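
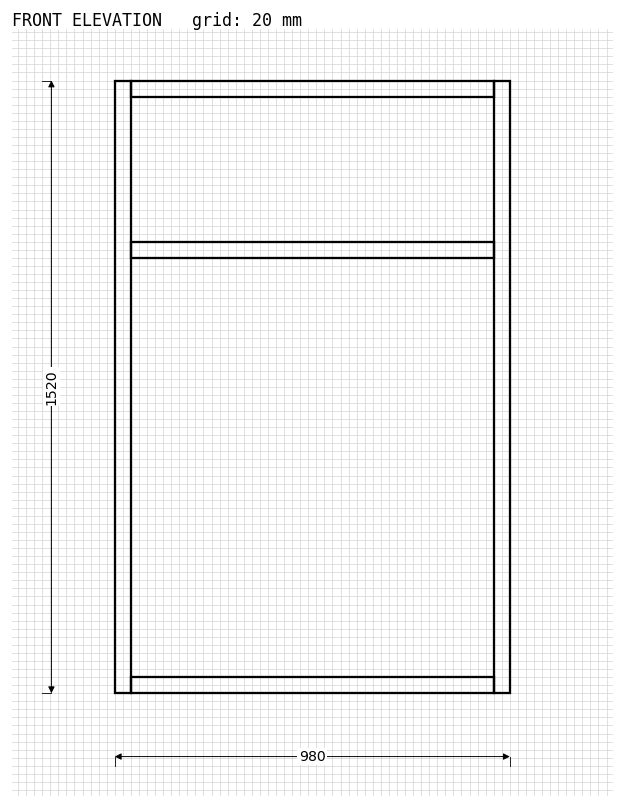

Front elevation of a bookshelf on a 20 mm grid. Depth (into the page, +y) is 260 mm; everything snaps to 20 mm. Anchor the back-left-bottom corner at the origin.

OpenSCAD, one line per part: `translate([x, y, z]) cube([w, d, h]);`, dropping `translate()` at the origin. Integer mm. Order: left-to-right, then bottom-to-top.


cube([40, 260, 1520]);
translate([40, 0, 0]) cube([900, 260, 40]);
translate([40, 0, 1080]) cube([900, 260, 40]);
translate([40, 0, 1480]) cube([900, 260, 40]);
translate([940, 0, 0]) cube([40, 260, 1520]);


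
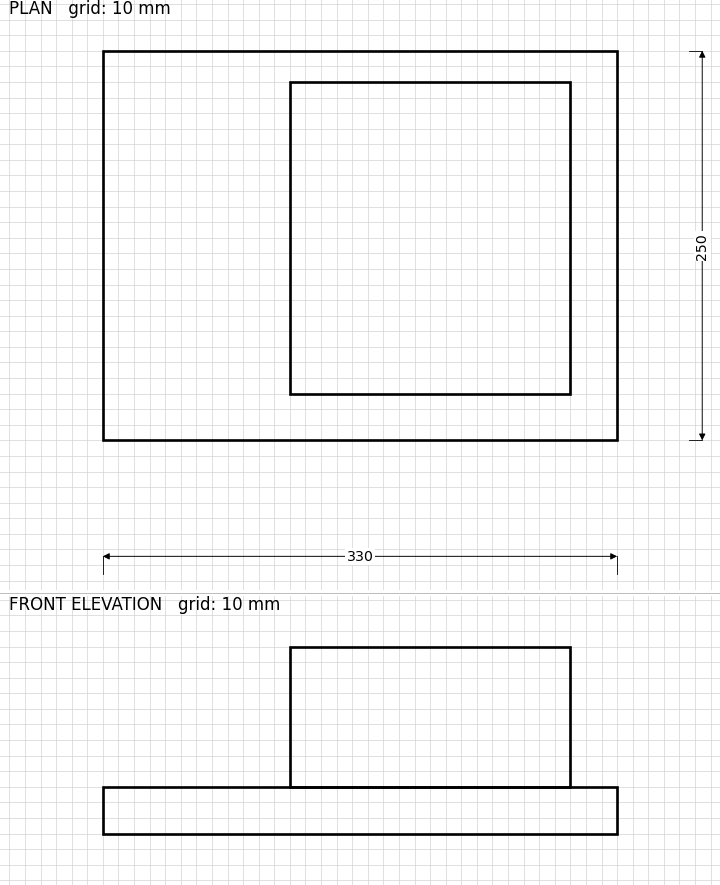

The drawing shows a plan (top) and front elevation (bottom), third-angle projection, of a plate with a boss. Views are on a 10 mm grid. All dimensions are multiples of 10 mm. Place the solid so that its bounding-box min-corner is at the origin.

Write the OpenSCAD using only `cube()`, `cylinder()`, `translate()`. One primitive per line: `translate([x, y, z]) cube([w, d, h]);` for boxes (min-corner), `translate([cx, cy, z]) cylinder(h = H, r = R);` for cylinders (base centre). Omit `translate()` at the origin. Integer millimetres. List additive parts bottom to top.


cube([330, 250, 30]);
translate([120, 30, 30]) cube([180, 200, 90]);


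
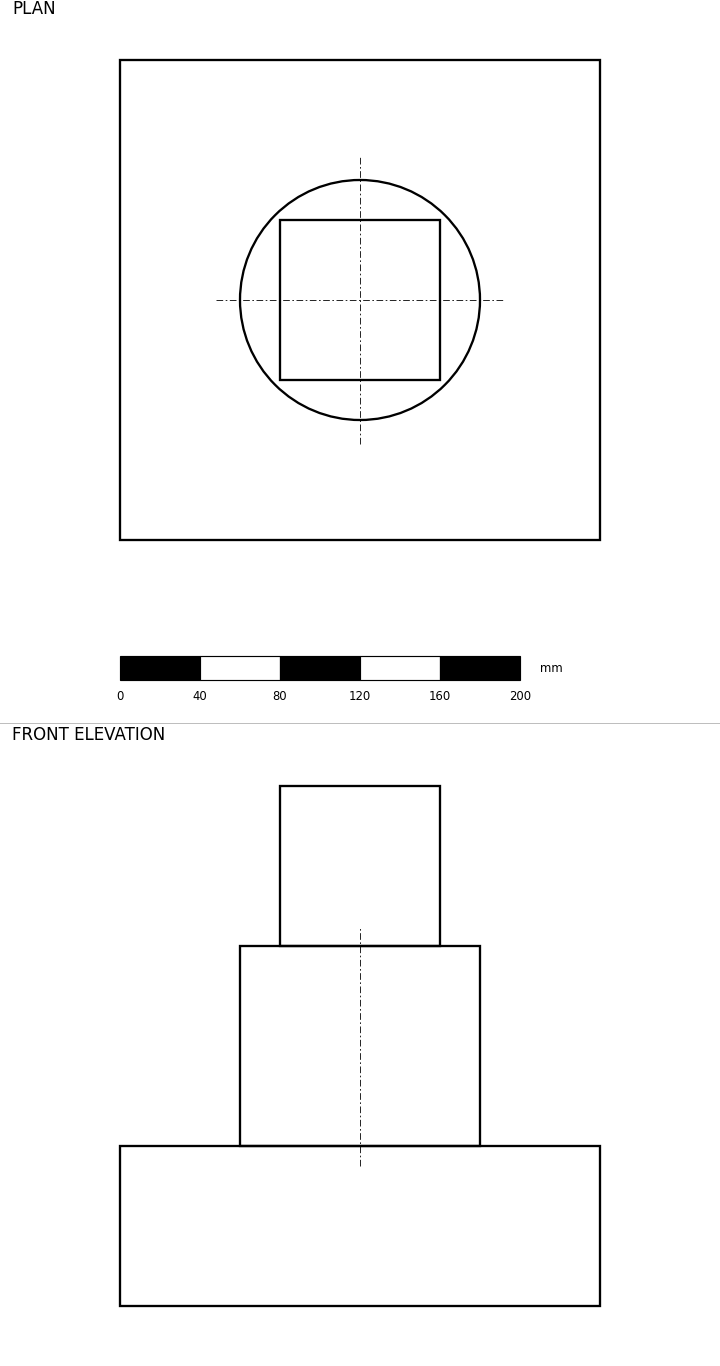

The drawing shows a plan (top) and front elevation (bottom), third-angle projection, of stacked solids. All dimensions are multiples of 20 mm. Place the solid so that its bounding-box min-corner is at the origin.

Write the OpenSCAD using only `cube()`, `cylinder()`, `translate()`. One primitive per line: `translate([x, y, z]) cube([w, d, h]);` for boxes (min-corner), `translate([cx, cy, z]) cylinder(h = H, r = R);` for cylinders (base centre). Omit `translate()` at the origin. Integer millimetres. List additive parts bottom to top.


cube([240, 240, 80]);
translate([120, 120, 80]) cylinder(h = 100, r = 60);
translate([80, 80, 180]) cube([80, 80, 80]);


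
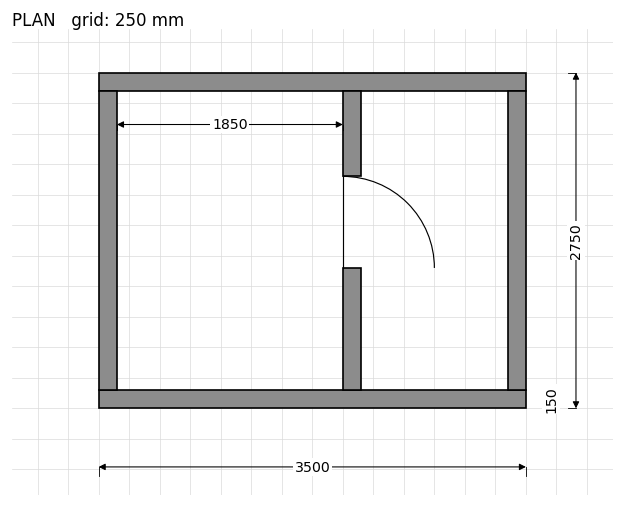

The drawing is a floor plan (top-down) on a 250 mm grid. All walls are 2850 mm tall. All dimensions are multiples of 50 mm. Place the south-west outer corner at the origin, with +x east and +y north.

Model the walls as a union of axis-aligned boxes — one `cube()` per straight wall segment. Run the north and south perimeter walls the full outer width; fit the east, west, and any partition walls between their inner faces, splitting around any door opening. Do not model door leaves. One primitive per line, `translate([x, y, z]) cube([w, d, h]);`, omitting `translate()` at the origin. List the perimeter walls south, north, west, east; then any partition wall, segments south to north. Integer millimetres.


cube([3500, 150, 2850]);
translate([0, 2600, 0]) cube([3500, 150, 2850]);
translate([0, 150, 0]) cube([150, 2450, 2850]);
translate([3350, 150, 0]) cube([150, 2450, 2850]);
translate([2000, 150, 0]) cube([150, 1000, 2850]);
translate([2000, 1900, 0]) cube([150, 700, 2850]);


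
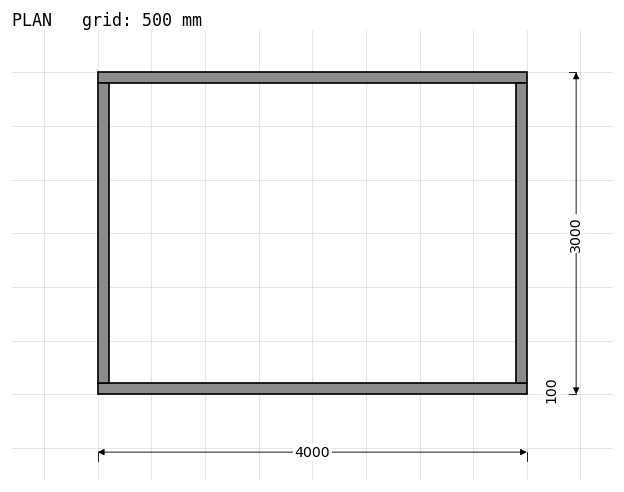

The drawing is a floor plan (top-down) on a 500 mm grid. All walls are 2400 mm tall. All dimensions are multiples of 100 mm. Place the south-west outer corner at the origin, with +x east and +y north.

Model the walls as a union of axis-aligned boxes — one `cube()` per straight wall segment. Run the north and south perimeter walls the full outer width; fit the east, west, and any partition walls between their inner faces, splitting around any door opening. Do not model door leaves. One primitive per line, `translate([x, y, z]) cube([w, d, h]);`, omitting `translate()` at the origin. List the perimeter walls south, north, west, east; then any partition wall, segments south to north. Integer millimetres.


cube([4000, 100, 2400]);
translate([0, 2900, 0]) cube([4000, 100, 2400]);
translate([0, 100, 0]) cube([100, 2800, 2400]);
translate([3900, 100, 0]) cube([100, 2800, 2400]);


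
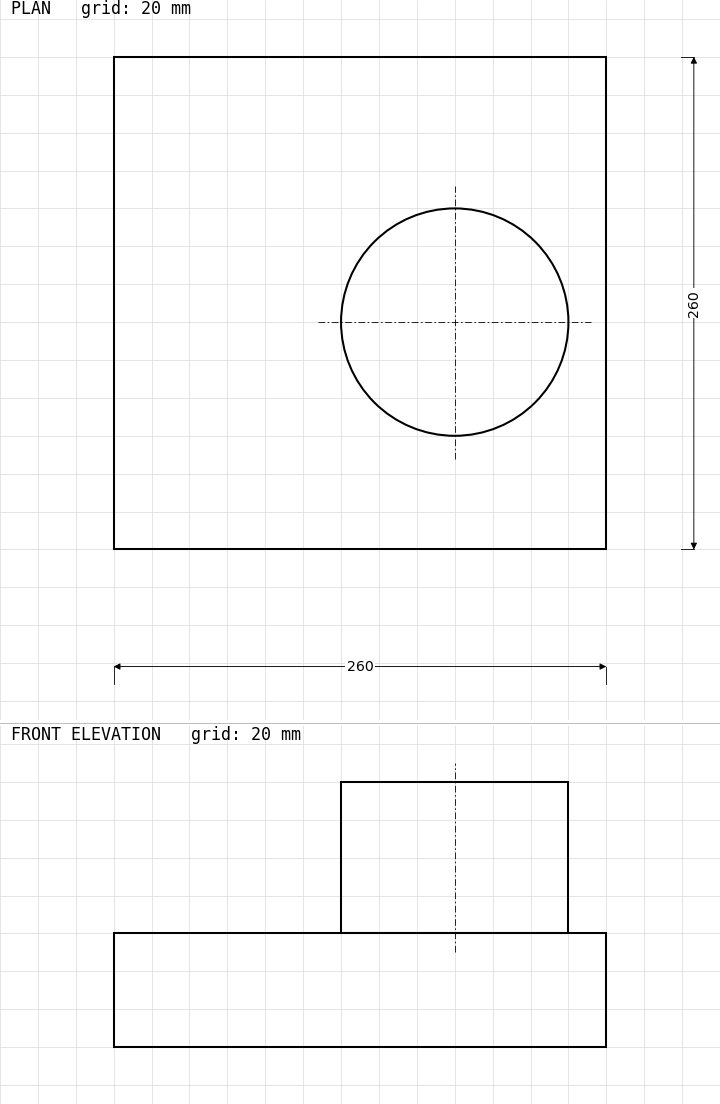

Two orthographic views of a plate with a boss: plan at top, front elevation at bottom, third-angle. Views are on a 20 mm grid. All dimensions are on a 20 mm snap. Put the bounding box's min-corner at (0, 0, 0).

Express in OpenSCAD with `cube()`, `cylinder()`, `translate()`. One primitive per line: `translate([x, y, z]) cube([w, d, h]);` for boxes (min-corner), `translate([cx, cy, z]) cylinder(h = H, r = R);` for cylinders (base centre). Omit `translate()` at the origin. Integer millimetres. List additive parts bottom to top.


cube([260, 260, 60]);
translate([180, 120, 60]) cylinder(h = 80, r = 60);


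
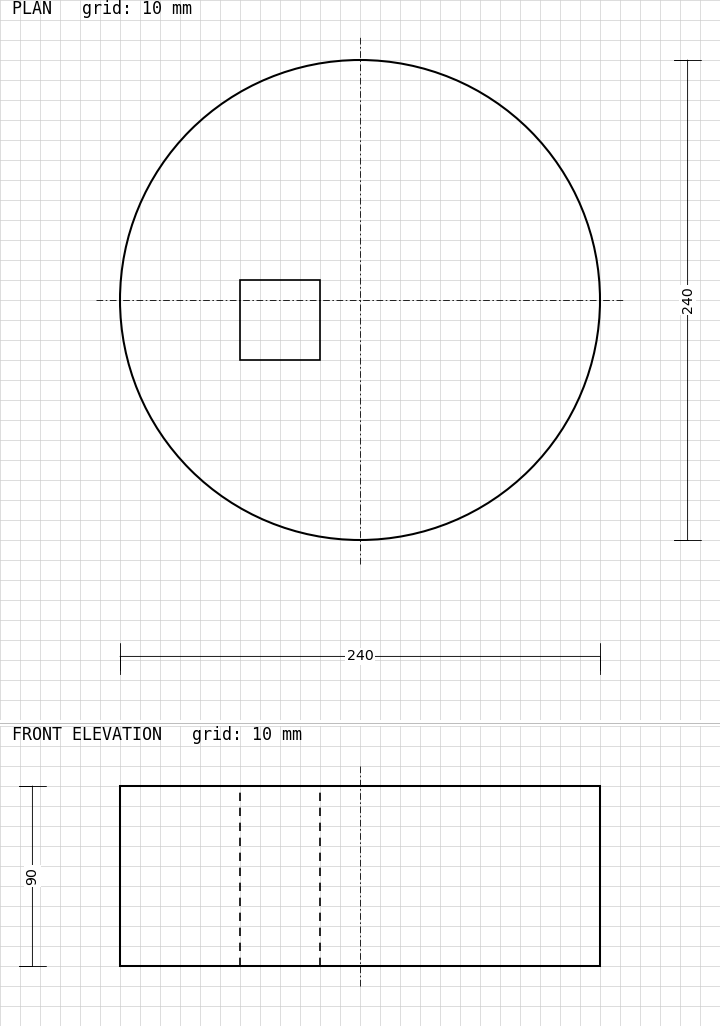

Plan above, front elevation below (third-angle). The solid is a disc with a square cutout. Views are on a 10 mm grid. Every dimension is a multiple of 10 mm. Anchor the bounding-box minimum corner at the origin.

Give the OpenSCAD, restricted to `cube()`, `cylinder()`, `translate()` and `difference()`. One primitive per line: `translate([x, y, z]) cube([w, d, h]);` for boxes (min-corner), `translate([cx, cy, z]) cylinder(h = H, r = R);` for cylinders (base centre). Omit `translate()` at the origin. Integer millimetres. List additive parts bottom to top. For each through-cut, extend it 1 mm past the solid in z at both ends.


difference() {
  translate([120, 120, 0]) cylinder(h = 90, r = 120);
  translate([60, 90, -1]) cube([40, 40, 92]);
}


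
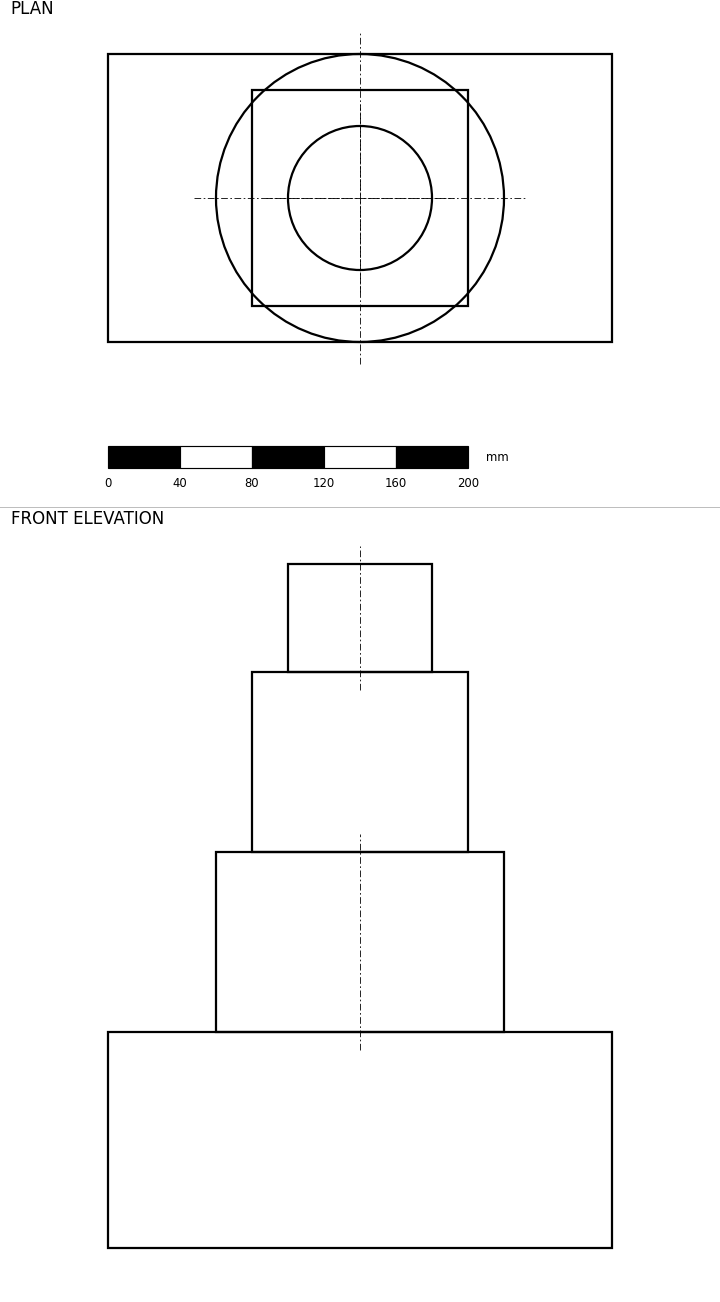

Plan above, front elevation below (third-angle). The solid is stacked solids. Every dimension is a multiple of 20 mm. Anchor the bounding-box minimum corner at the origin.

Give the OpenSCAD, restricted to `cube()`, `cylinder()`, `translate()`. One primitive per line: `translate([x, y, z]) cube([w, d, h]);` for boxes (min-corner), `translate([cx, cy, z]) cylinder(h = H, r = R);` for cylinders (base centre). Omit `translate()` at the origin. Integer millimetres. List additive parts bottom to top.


cube([280, 160, 120]);
translate([140, 80, 120]) cylinder(h = 100, r = 80);
translate([80, 20, 220]) cube([120, 120, 100]);
translate([140, 80, 320]) cylinder(h = 60, r = 40);


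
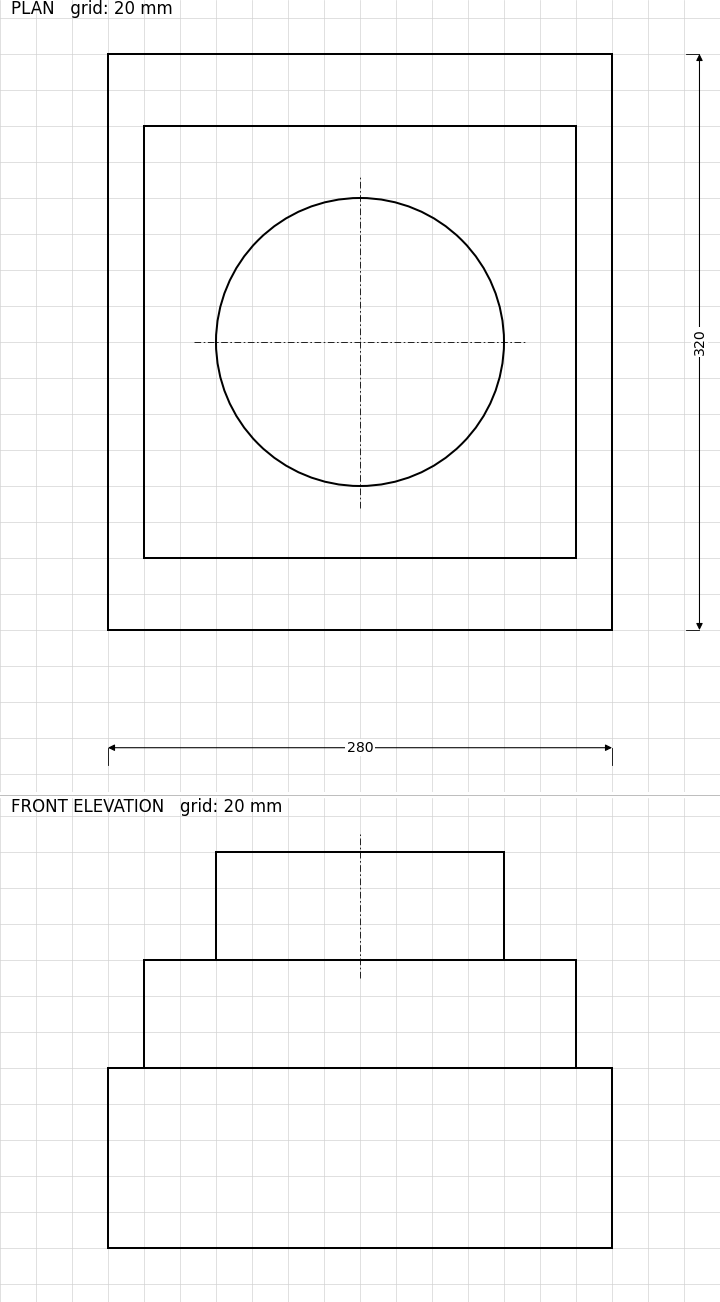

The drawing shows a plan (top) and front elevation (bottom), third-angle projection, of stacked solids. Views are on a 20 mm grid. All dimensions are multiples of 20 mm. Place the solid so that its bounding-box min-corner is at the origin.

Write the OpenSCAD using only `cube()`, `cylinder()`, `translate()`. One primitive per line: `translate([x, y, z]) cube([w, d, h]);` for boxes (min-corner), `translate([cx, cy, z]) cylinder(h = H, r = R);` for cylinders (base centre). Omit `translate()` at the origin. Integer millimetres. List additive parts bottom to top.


cube([280, 320, 100]);
translate([20, 40, 100]) cube([240, 240, 60]);
translate([140, 160, 160]) cylinder(h = 60, r = 80);


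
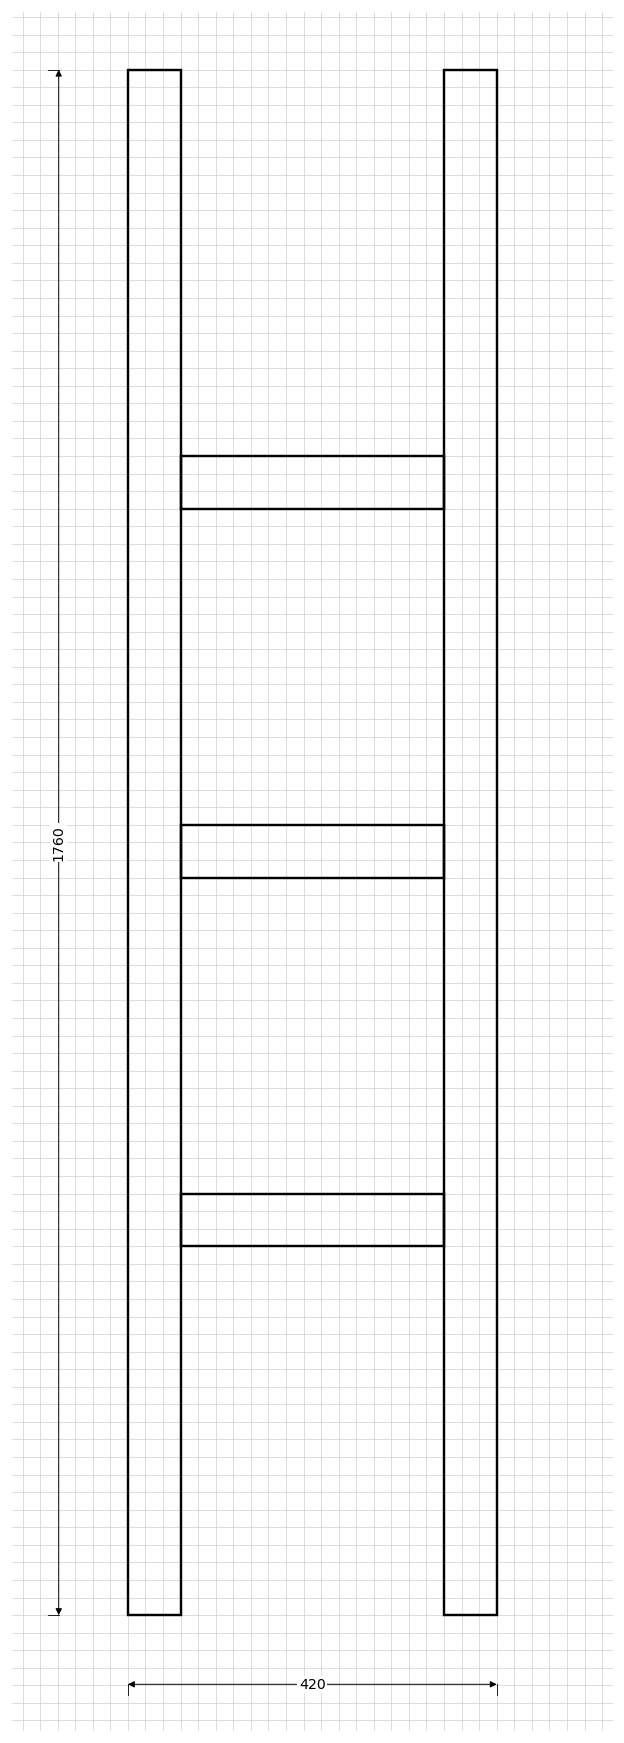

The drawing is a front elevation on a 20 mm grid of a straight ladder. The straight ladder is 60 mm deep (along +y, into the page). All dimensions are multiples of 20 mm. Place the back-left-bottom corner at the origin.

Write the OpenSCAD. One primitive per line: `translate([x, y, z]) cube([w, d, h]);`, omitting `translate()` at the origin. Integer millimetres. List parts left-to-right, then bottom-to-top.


cube([60, 60, 1760]);
translate([60, 0, 420]) cube([300, 60, 60]);
translate([60, 0, 840]) cube([300, 60, 60]);
translate([60, 0, 1260]) cube([300, 60, 60]);
translate([360, 0, 0]) cube([60, 60, 1760]);


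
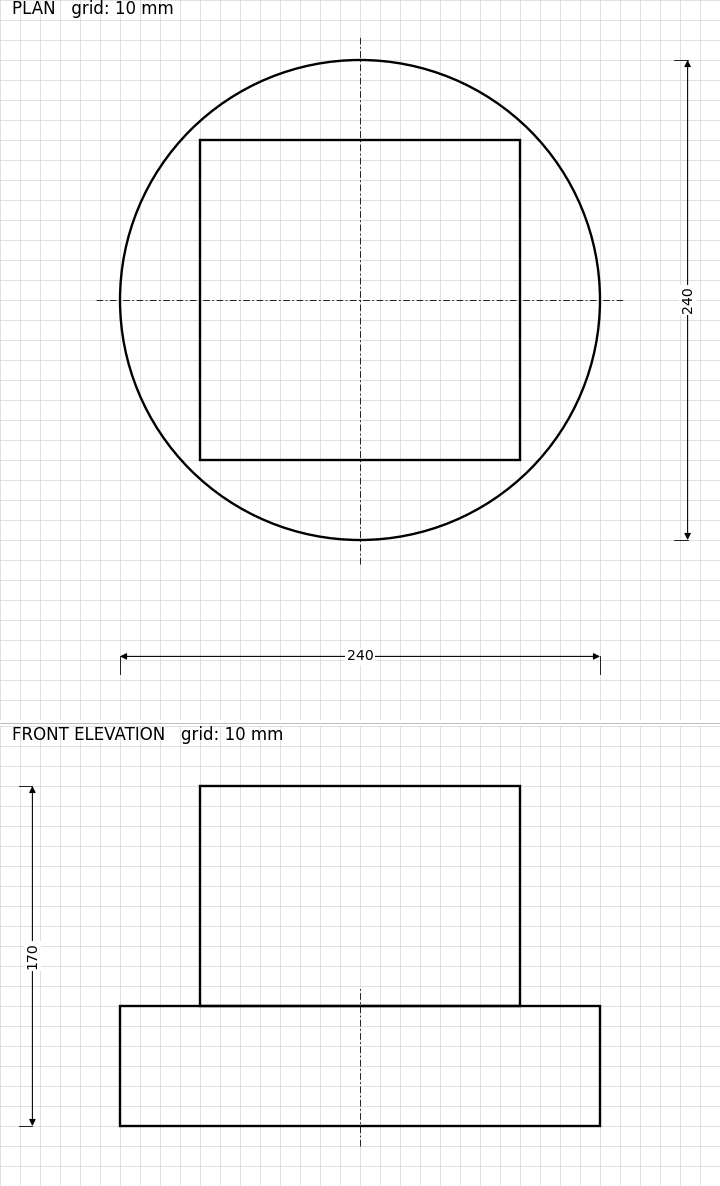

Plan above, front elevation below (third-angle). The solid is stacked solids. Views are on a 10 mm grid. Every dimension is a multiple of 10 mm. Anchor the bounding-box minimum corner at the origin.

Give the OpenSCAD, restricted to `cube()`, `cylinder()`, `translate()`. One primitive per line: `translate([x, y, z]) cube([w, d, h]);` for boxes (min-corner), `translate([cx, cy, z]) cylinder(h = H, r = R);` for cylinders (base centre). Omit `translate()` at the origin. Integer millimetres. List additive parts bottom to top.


translate([120, 120, 0]) cylinder(h = 60, r = 120);
translate([40, 40, 60]) cube([160, 160, 110]);


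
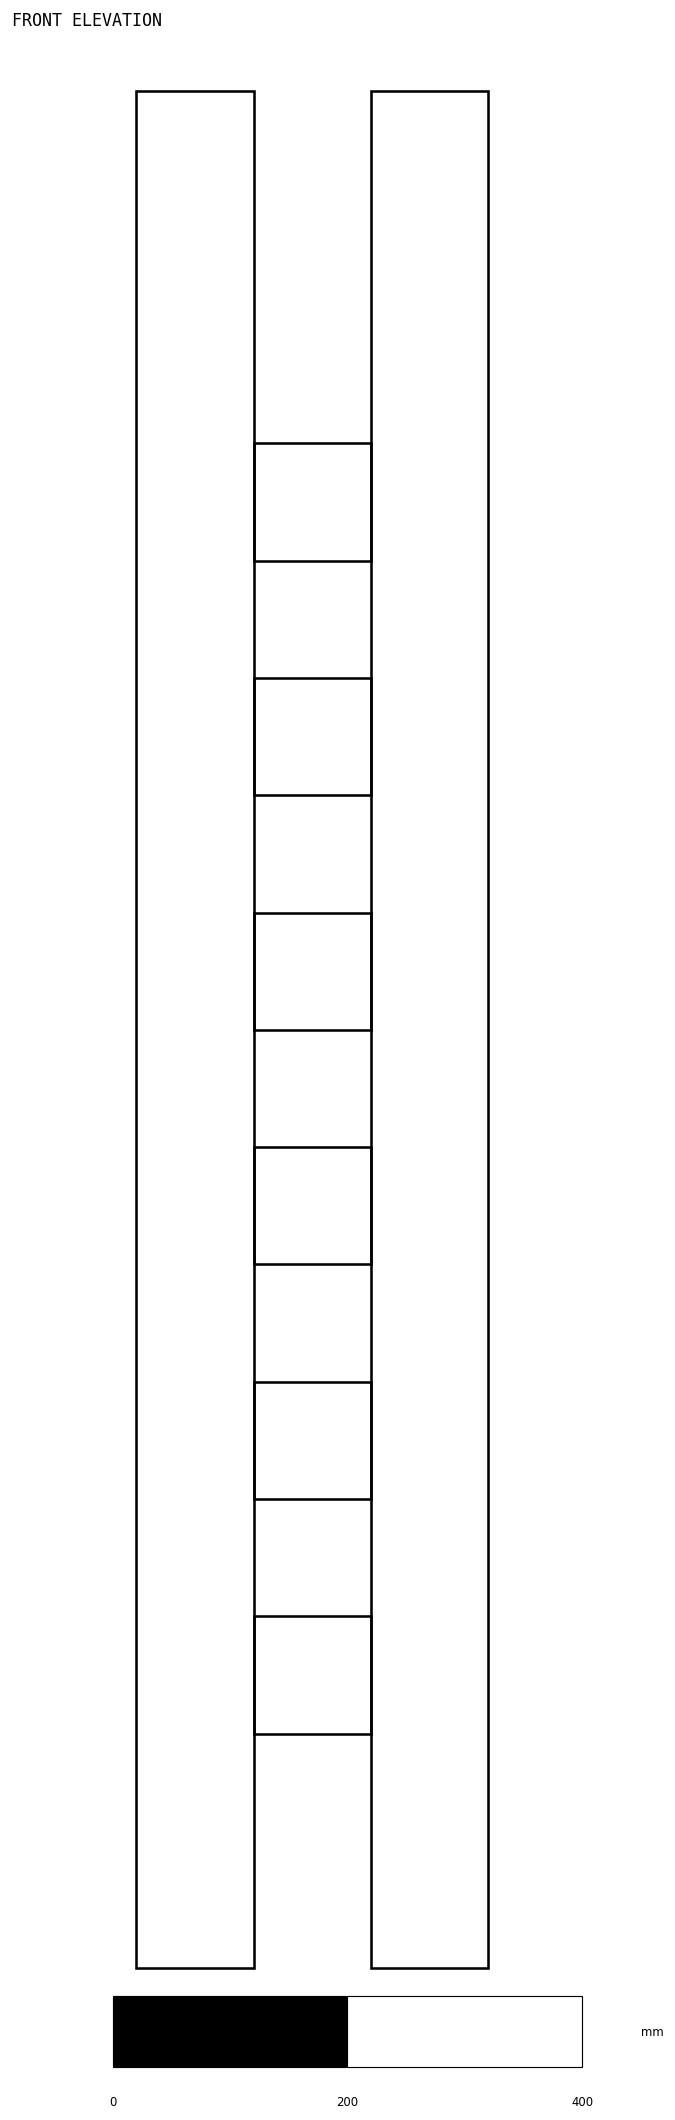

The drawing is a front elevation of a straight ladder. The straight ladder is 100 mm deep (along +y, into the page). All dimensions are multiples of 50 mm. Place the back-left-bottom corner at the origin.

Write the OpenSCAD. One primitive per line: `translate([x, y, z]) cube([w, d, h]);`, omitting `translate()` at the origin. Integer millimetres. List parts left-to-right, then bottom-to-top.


cube([100, 100, 1600]);
translate([100, 0, 200]) cube([100, 100, 100]);
translate([100, 0, 400]) cube([100, 100, 100]);
translate([100, 0, 600]) cube([100, 100, 100]);
translate([100, 0, 800]) cube([100, 100, 100]);
translate([100, 0, 1000]) cube([100, 100, 100]);
translate([100, 0, 1200]) cube([100, 100, 100]);
translate([200, 0, 0]) cube([100, 100, 1600]);


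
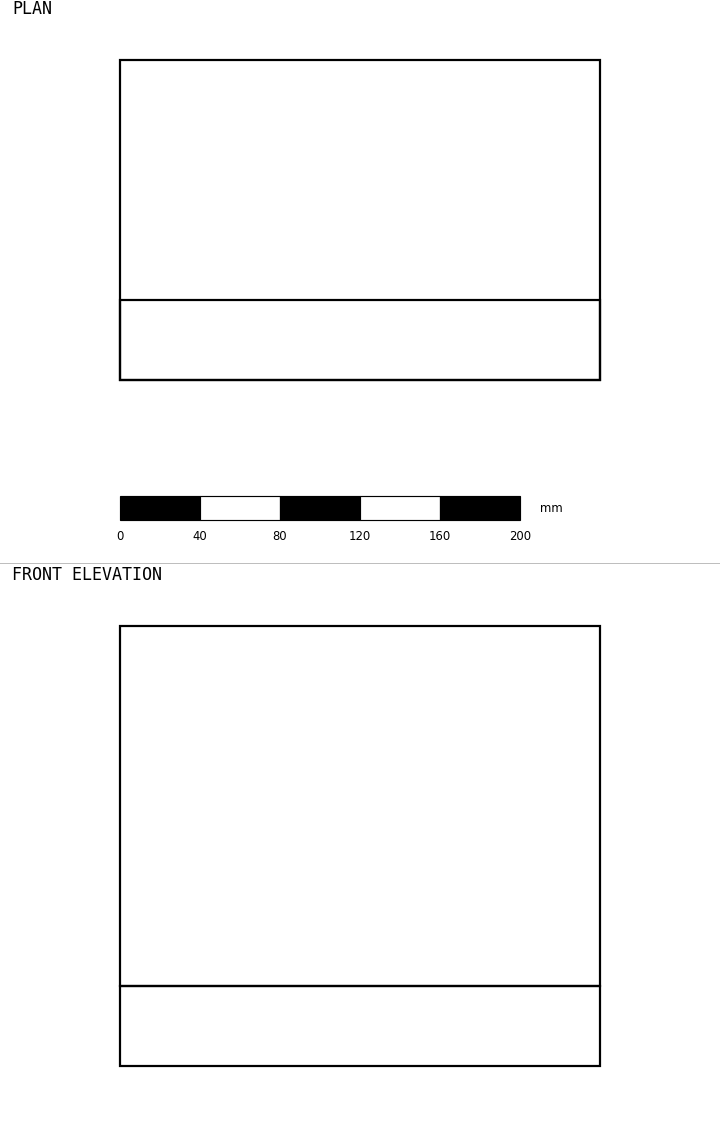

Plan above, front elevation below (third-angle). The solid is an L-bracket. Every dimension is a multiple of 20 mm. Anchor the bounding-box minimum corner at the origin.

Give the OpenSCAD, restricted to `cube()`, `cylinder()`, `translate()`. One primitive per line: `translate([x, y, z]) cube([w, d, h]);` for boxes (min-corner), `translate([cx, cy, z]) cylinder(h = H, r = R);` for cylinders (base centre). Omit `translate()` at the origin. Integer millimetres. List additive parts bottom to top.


cube([240, 160, 40]);
translate([0, 0, 40]) cube([240, 40, 180]);


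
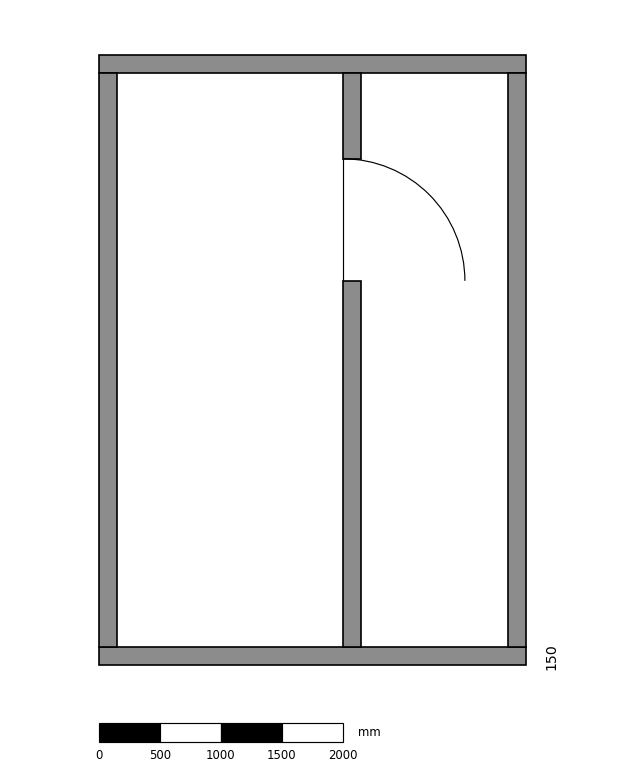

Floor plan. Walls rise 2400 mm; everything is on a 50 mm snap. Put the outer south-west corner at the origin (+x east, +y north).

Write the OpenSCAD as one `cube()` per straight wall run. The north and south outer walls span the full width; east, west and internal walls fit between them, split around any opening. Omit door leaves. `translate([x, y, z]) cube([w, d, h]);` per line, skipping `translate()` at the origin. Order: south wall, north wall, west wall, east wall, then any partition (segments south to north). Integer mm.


cube([3500, 150, 2400]);
translate([0, 4850, 0]) cube([3500, 150, 2400]);
translate([0, 150, 0]) cube([150, 4700, 2400]);
translate([3350, 150, 0]) cube([150, 4700, 2400]);
translate([2000, 150, 0]) cube([150, 3000, 2400]);
translate([2000, 4150, 0]) cube([150, 700, 2400]);


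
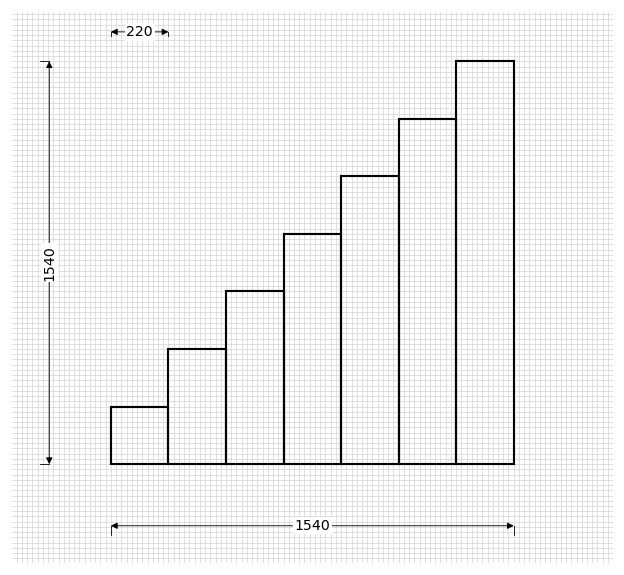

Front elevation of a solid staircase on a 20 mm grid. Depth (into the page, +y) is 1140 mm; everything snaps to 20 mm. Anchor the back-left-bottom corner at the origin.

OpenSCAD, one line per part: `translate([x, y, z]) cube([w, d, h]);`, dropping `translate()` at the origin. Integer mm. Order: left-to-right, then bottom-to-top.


cube([220, 1140, 220]);
translate([220, 0, 0]) cube([220, 1140, 440]);
translate([440, 0, 0]) cube([220, 1140, 660]);
translate([660, 0, 0]) cube([220, 1140, 880]);
translate([880, 0, 0]) cube([220, 1140, 1100]);
translate([1100, 0, 0]) cube([220, 1140, 1320]);
translate([1320, 0, 0]) cube([220, 1140, 1540]);


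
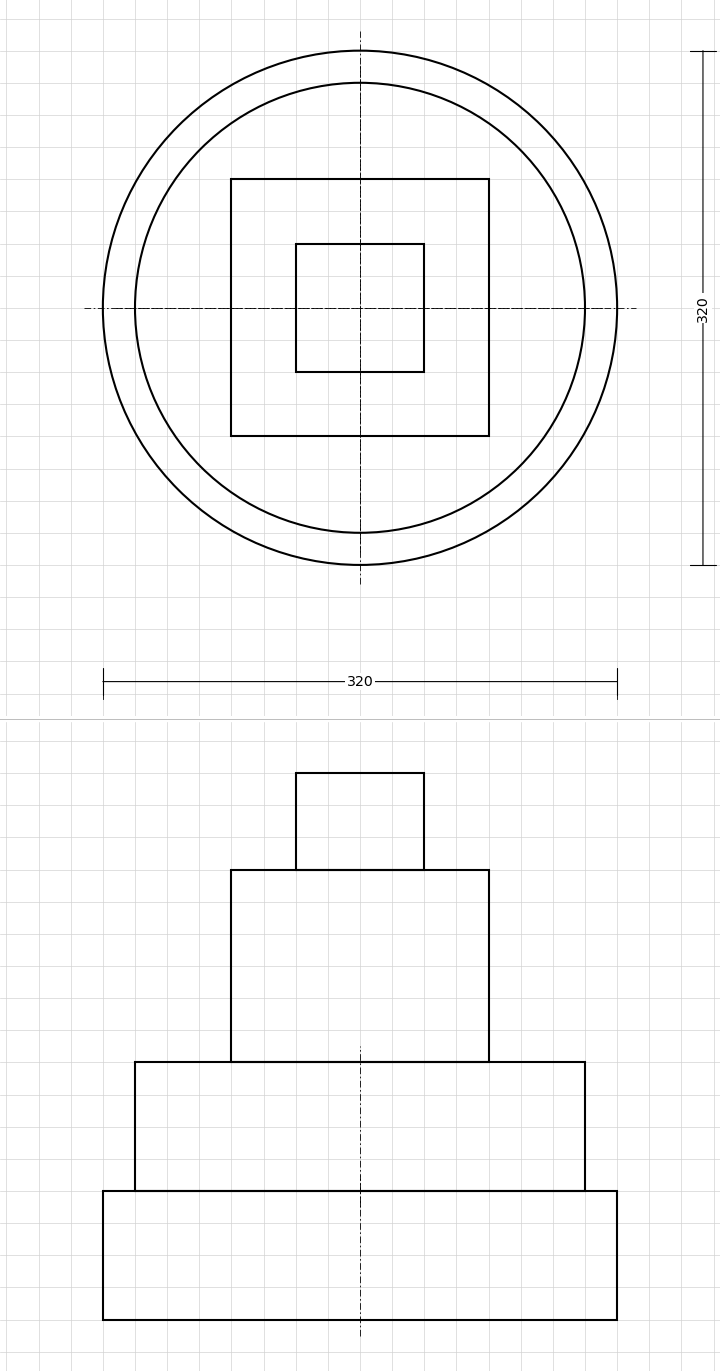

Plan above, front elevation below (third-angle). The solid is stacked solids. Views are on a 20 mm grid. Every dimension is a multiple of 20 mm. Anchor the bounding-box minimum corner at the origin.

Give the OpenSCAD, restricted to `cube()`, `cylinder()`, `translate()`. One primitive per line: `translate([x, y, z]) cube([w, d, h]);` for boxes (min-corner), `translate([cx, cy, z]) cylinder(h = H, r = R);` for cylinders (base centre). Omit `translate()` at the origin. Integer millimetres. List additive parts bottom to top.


translate([160, 160, 0]) cylinder(h = 80, r = 160);
translate([160, 160, 80]) cylinder(h = 80, r = 140);
translate([80, 80, 160]) cube([160, 160, 120]);
translate([120, 120, 280]) cube([80, 80, 60]);


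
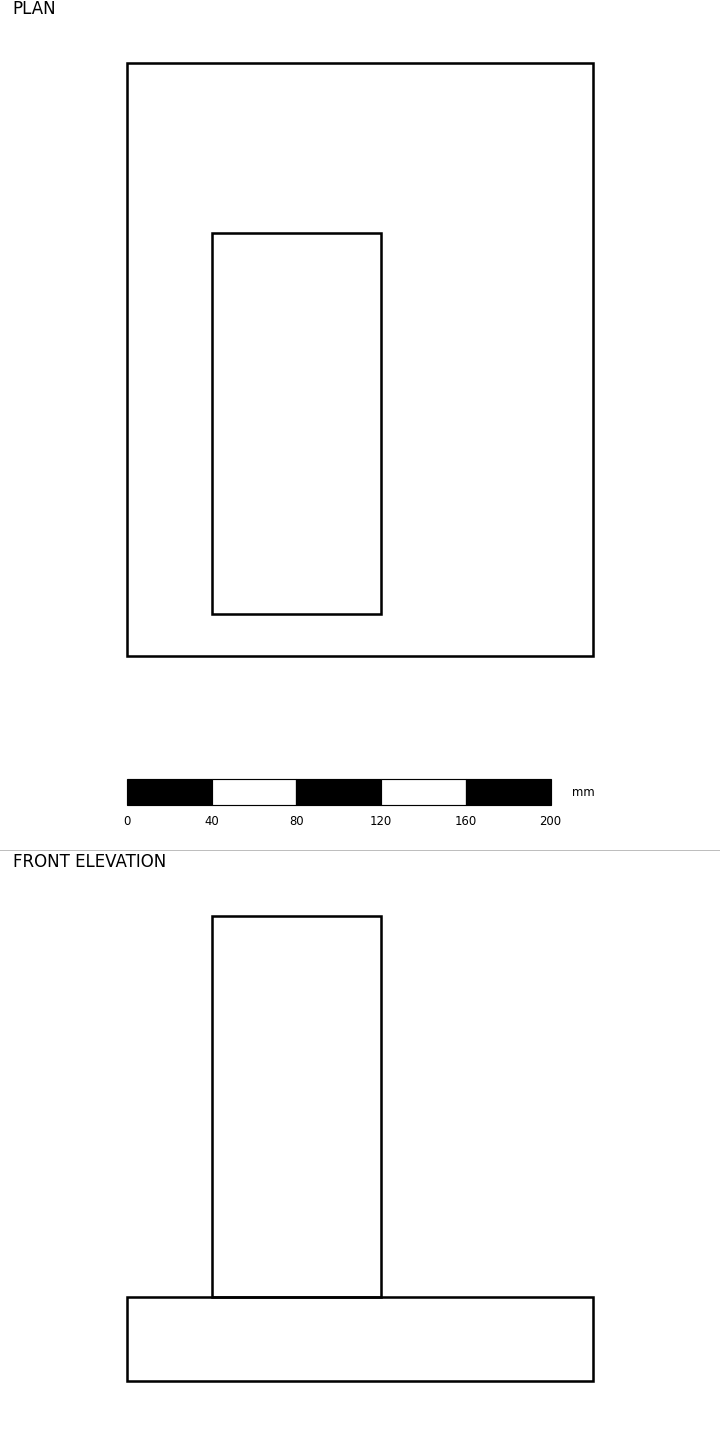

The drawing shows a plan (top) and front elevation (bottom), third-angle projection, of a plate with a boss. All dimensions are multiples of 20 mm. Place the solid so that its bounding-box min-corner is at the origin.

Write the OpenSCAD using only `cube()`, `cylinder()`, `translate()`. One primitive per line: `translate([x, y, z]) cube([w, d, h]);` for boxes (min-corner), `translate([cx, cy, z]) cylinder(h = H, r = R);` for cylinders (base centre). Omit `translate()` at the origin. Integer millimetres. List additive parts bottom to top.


cube([220, 280, 40]);
translate([40, 20, 40]) cube([80, 180, 180]);


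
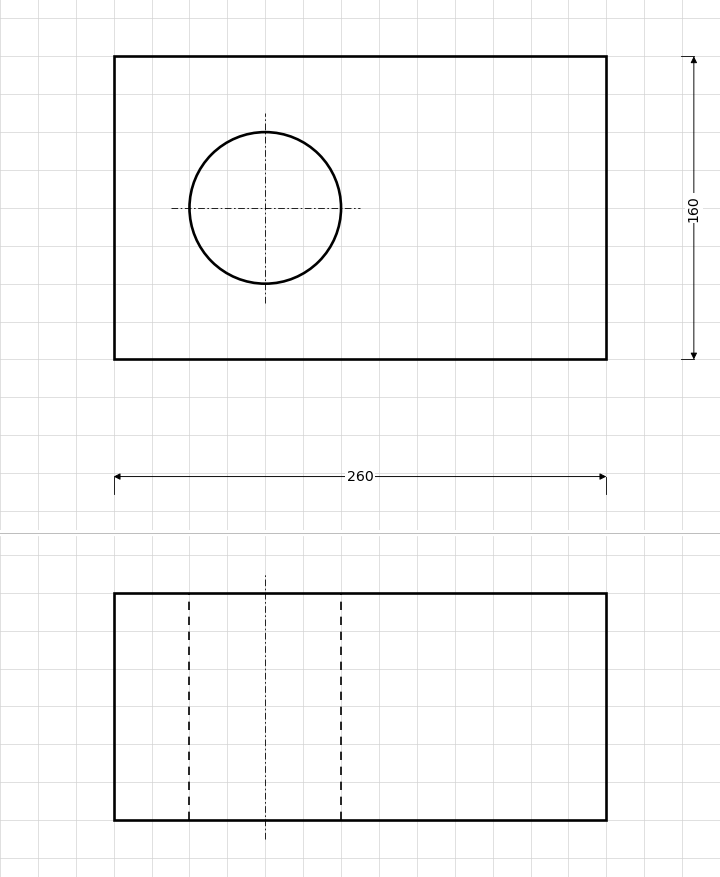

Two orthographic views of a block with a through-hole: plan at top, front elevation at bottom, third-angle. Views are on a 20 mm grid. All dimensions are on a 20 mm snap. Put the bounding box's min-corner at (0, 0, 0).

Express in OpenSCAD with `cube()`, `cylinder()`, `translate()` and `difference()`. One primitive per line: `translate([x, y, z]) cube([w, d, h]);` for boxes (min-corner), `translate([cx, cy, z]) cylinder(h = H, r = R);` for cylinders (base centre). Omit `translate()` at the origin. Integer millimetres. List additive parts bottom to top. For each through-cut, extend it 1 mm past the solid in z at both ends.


difference() {
  cube([260, 160, 120]);
  translate([80, 80, -1]) cylinder(h = 122, r = 40);
}


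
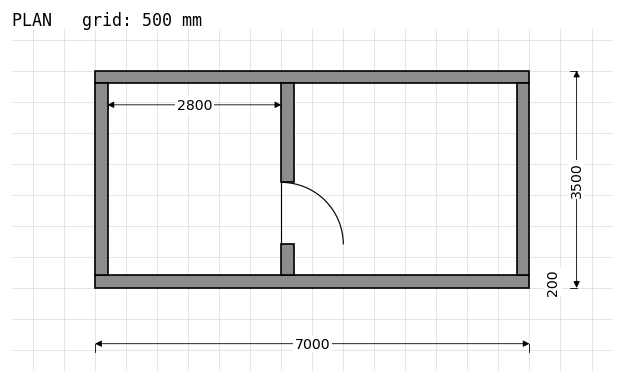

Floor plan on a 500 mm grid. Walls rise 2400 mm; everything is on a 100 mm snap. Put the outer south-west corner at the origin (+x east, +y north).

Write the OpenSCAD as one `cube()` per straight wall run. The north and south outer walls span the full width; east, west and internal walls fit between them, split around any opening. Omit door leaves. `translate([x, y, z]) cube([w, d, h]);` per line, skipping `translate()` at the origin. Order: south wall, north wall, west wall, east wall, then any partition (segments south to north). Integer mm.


cube([7000, 200, 2400]);
translate([0, 3300, 0]) cube([7000, 200, 2400]);
translate([0, 200, 0]) cube([200, 3100, 2400]);
translate([6800, 200, 0]) cube([200, 3100, 2400]);
translate([3000, 200, 0]) cube([200, 500, 2400]);
translate([3000, 1700, 0]) cube([200, 1600, 2400]);


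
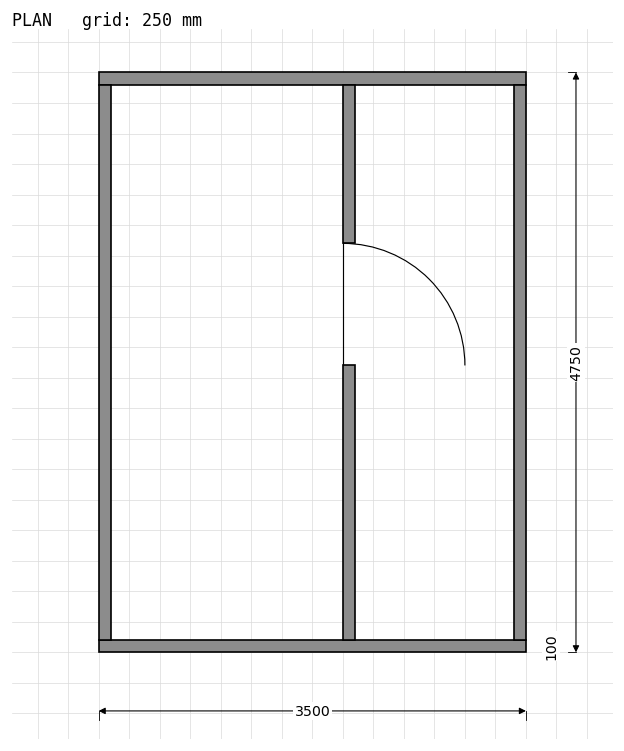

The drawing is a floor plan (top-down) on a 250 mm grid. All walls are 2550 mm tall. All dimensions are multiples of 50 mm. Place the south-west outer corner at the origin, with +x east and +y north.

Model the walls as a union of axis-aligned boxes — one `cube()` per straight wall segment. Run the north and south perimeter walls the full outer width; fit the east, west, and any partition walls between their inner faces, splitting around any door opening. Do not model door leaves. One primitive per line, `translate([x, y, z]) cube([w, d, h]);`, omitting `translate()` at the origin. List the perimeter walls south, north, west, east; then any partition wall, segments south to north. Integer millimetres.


cube([3500, 100, 2550]);
translate([0, 4650, 0]) cube([3500, 100, 2550]);
translate([0, 100, 0]) cube([100, 4550, 2550]);
translate([3400, 100, 0]) cube([100, 4550, 2550]);
translate([2000, 100, 0]) cube([100, 2250, 2550]);
translate([2000, 3350, 0]) cube([100, 1300, 2550]);


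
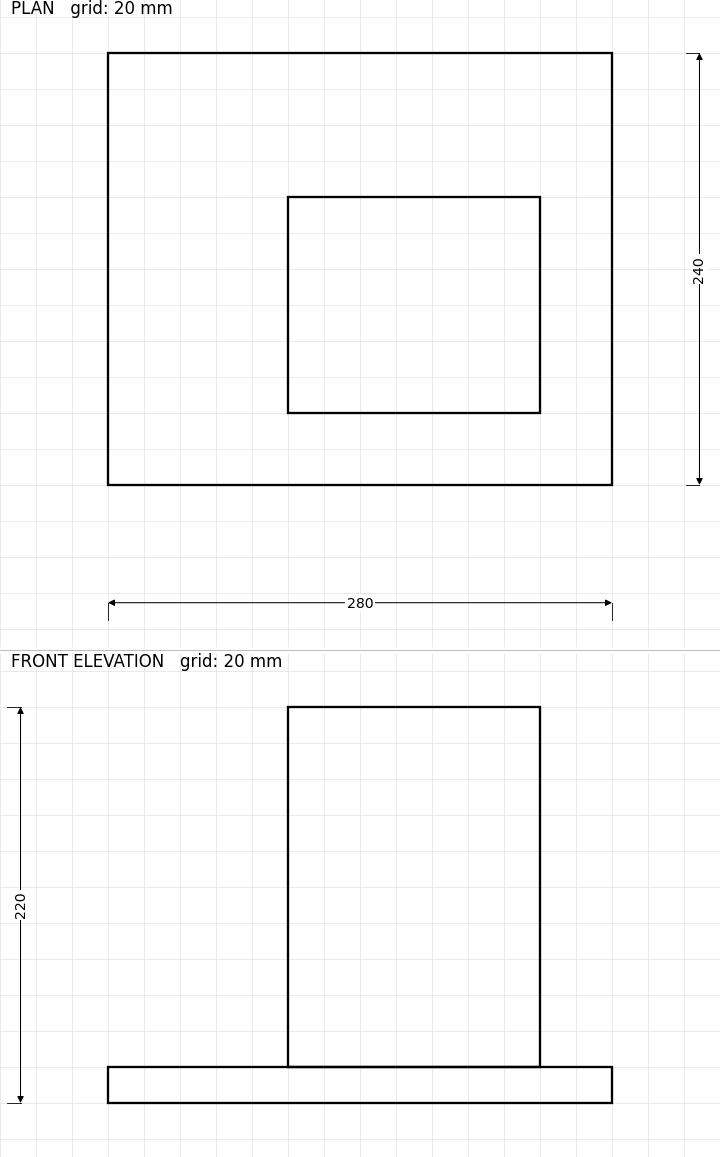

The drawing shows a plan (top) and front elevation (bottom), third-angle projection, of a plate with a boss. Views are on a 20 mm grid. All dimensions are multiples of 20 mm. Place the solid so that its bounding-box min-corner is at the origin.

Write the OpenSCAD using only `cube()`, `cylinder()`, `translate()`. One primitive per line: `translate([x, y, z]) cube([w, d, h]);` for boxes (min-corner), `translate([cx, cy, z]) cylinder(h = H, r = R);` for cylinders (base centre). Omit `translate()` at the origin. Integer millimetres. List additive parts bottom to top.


cube([280, 240, 20]);
translate([100, 40, 20]) cube([140, 120, 200]);


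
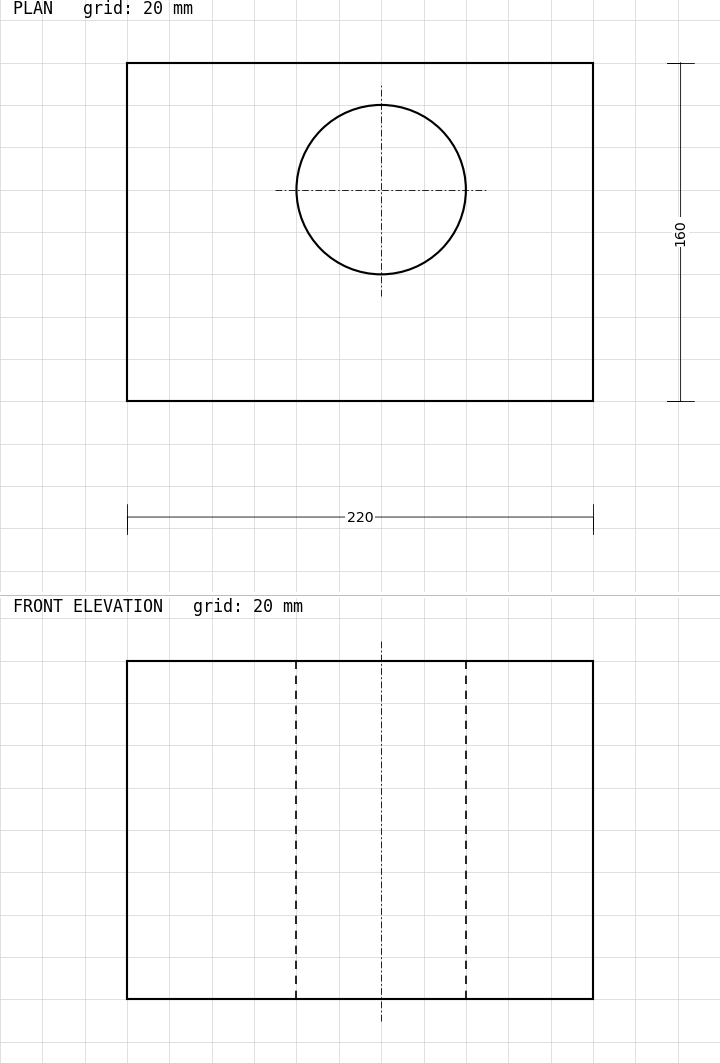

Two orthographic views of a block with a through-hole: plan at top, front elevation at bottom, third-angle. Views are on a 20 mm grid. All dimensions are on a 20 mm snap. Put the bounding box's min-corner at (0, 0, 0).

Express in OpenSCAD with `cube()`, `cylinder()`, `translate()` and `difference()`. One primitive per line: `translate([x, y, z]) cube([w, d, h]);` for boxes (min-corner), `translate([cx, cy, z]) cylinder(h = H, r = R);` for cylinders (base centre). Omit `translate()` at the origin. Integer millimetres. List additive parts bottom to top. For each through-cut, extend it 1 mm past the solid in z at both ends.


difference() {
  cube([220, 160, 160]);
  translate([120, 100, -1]) cylinder(h = 162, r = 40);
}


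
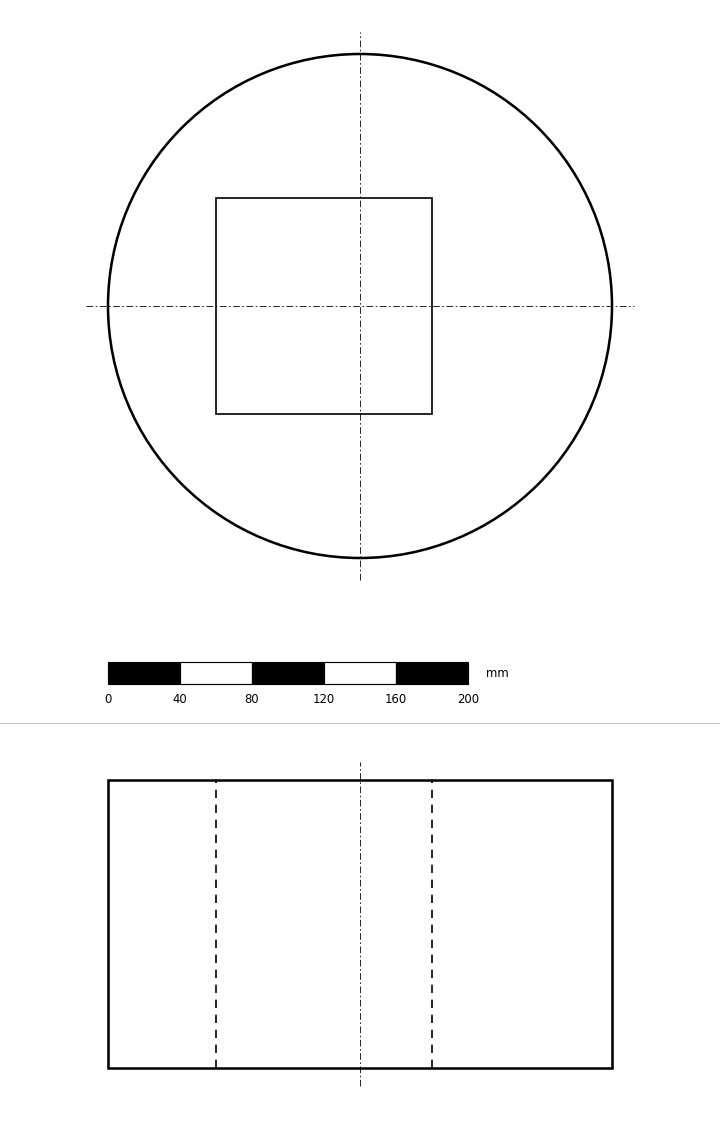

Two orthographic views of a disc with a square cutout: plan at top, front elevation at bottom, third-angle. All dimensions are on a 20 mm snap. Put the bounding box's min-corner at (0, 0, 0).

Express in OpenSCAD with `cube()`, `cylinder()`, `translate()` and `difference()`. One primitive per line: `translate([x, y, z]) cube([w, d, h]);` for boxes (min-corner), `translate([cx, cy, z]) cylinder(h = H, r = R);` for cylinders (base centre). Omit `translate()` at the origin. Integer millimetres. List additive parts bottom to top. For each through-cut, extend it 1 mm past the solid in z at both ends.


difference() {
  translate([140, 140, 0]) cylinder(h = 160, r = 140);
  translate([60, 80, -1]) cube([120, 120, 162]);
}


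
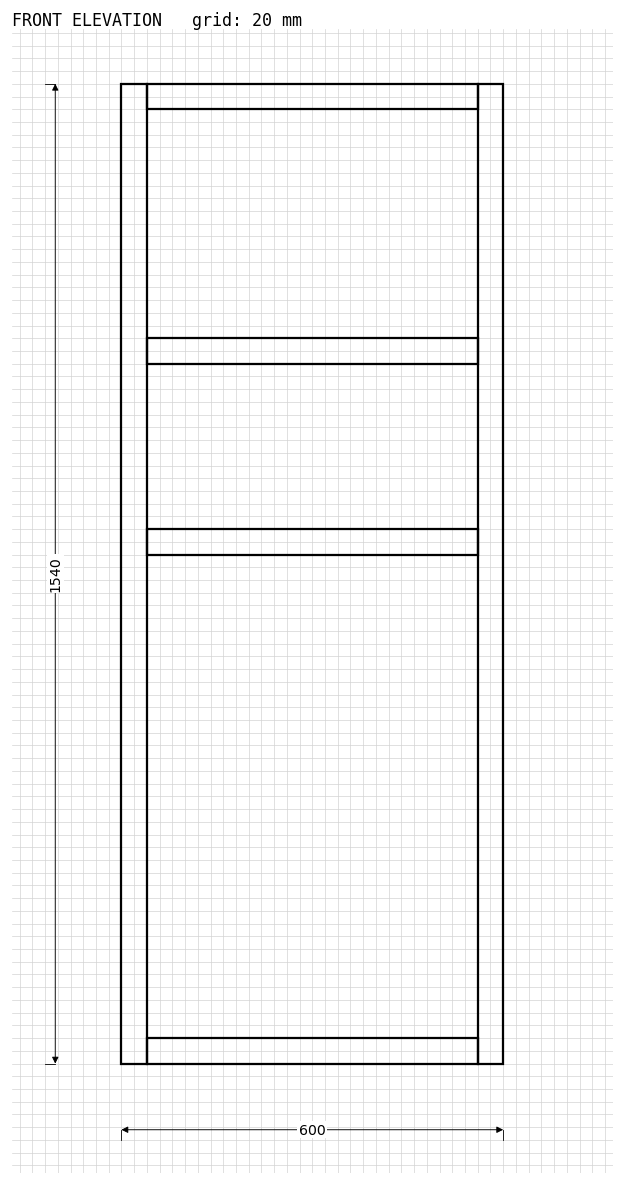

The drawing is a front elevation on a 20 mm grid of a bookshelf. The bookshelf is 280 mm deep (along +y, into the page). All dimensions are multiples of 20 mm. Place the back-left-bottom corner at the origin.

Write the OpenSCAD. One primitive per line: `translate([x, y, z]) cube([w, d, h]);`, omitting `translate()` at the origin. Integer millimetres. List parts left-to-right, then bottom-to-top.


cube([40, 280, 1540]);
translate([40, 0, 0]) cube([520, 280, 40]);
translate([40, 0, 800]) cube([520, 280, 40]);
translate([40, 0, 1100]) cube([520, 280, 40]);
translate([40, 0, 1500]) cube([520, 280, 40]);
translate([560, 0, 0]) cube([40, 280, 1540]);


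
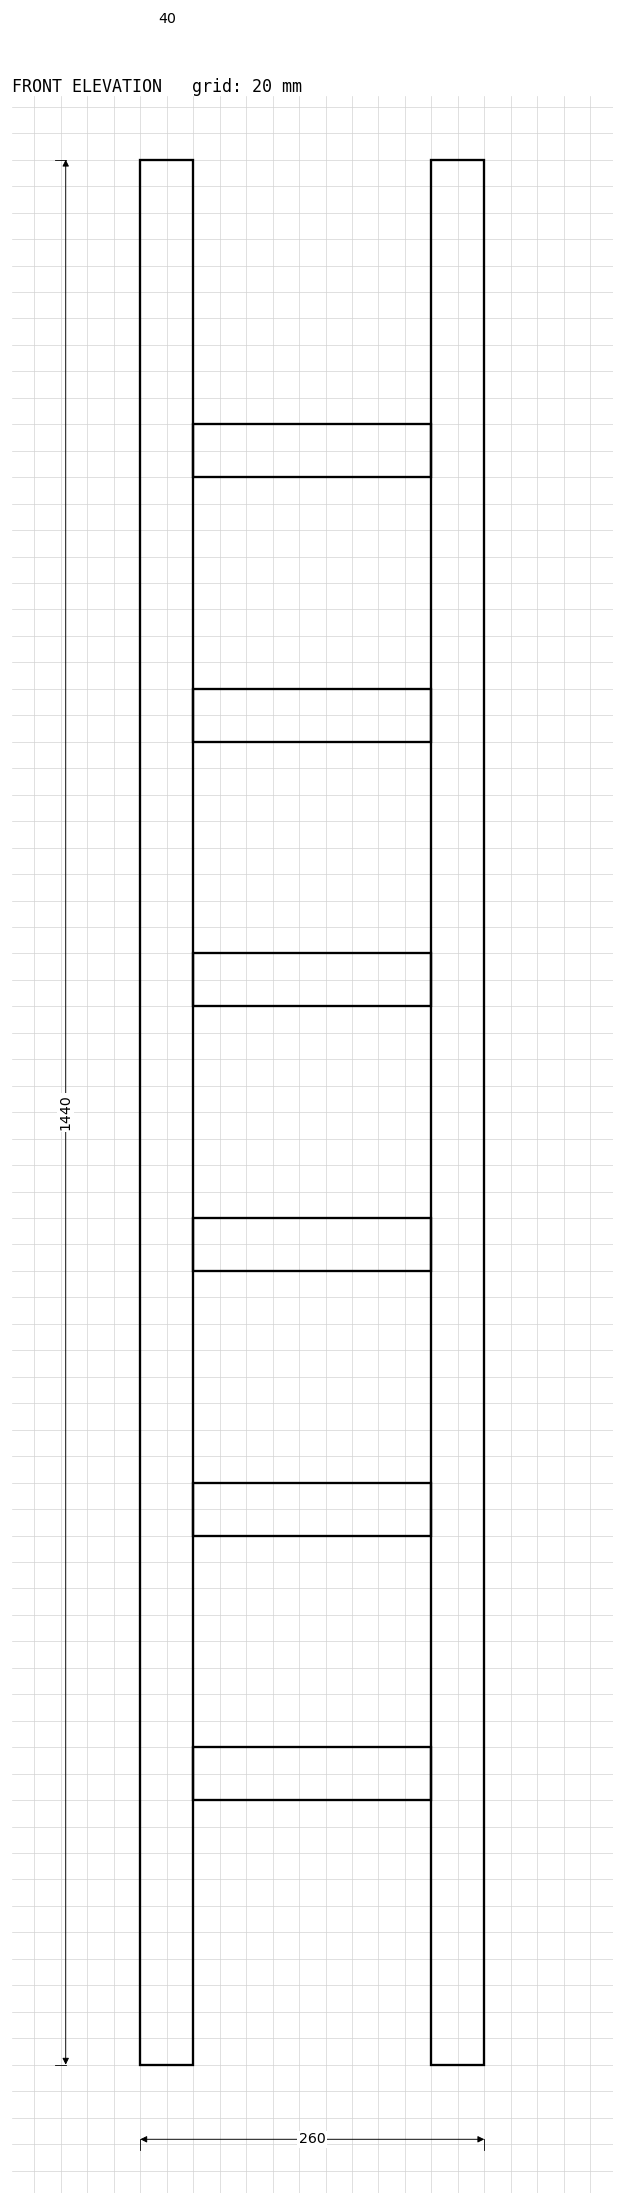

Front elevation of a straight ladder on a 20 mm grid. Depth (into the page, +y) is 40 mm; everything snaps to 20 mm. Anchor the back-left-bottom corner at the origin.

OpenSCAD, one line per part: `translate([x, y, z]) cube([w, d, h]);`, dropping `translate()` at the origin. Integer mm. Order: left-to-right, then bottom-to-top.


cube([40, 40, 1440]);
translate([40, 0, 200]) cube([180, 40, 40]);
translate([40, 0, 400]) cube([180, 40, 40]);
translate([40, 0, 600]) cube([180, 40, 40]);
translate([40, 0, 800]) cube([180, 40, 40]);
translate([40, 0, 1000]) cube([180, 40, 40]);
translate([40, 0, 1200]) cube([180, 40, 40]);
translate([220, 0, 0]) cube([40, 40, 1440]);


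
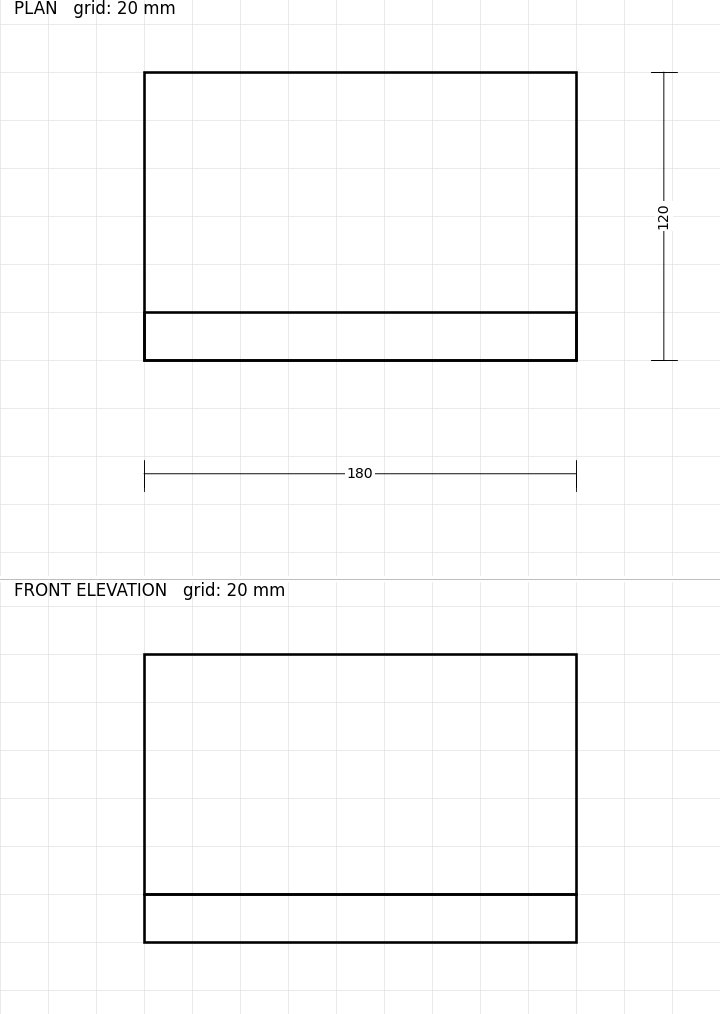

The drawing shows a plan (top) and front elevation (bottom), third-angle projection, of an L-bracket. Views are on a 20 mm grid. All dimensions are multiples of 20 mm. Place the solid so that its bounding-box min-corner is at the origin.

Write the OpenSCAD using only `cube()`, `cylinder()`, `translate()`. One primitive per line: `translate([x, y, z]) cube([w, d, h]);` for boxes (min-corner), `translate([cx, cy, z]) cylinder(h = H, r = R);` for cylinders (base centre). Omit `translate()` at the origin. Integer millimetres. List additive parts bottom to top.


cube([180, 120, 20]);
translate([0, 0, 20]) cube([180, 20, 100]);


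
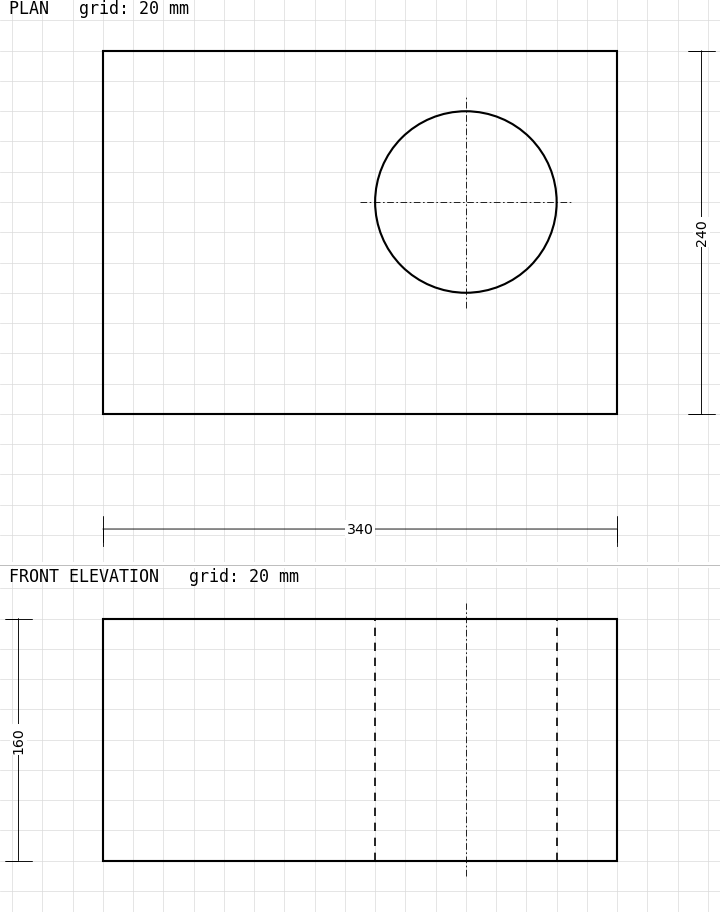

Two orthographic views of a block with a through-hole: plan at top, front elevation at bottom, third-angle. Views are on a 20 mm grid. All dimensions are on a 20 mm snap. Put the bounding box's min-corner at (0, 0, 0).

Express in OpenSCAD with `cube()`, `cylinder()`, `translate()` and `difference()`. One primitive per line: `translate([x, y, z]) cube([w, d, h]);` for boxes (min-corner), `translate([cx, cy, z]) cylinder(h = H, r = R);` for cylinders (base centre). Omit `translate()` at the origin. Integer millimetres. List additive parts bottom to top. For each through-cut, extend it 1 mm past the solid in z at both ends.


difference() {
  cube([340, 240, 160]);
  translate([240, 140, -1]) cylinder(h = 162, r = 60);
}


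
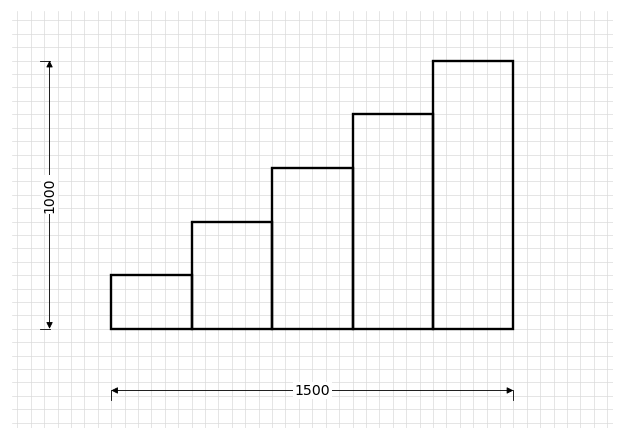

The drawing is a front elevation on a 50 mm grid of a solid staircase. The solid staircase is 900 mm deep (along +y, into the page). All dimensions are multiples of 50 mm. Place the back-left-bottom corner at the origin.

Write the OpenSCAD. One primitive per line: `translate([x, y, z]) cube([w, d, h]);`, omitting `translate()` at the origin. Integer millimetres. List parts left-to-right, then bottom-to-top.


cube([300, 900, 200]);
translate([300, 0, 0]) cube([300, 900, 400]);
translate([600, 0, 0]) cube([300, 900, 600]);
translate([900, 0, 0]) cube([300, 900, 800]);
translate([1200, 0, 0]) cube([300, 900, 1000]);


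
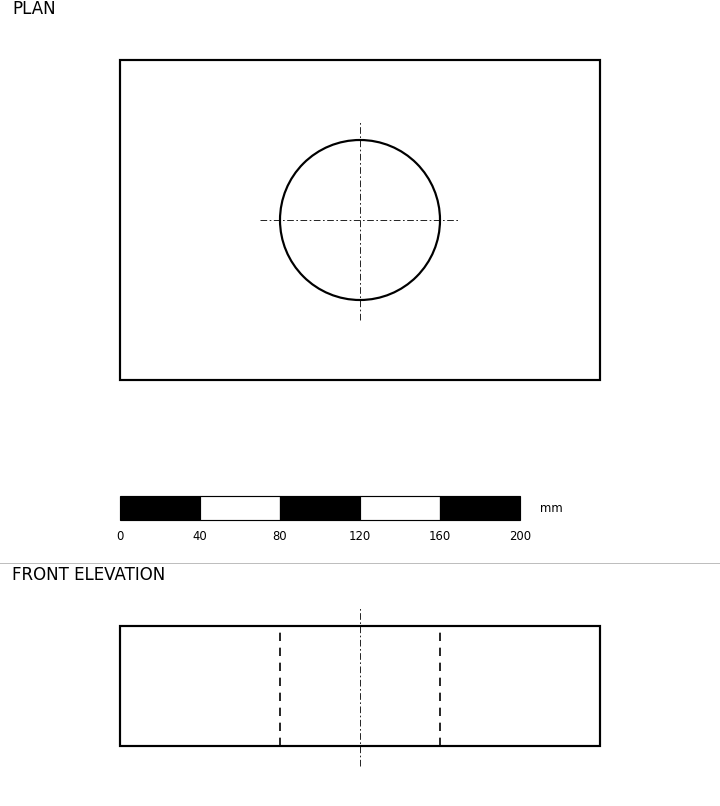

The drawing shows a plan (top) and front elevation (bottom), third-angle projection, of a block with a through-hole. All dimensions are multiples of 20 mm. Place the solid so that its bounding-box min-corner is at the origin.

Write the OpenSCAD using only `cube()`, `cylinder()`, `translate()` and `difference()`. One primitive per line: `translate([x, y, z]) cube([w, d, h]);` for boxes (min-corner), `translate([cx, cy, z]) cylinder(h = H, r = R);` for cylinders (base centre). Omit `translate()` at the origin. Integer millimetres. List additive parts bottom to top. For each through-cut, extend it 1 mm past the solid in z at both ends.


difference() {
  cube([240, 160, 60]);
  translate([120, 80, -1]) cylinder(h = 62, r = 40);
}


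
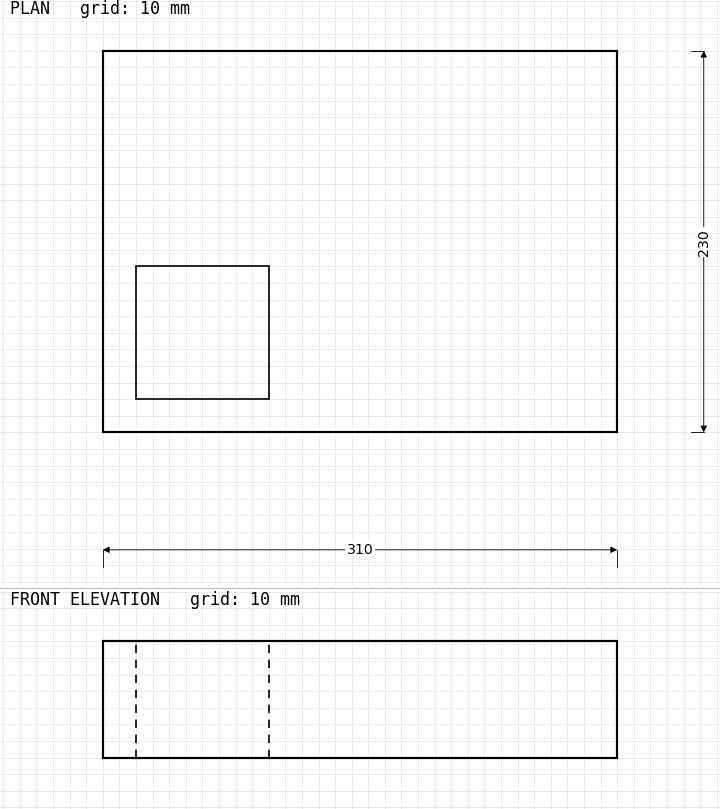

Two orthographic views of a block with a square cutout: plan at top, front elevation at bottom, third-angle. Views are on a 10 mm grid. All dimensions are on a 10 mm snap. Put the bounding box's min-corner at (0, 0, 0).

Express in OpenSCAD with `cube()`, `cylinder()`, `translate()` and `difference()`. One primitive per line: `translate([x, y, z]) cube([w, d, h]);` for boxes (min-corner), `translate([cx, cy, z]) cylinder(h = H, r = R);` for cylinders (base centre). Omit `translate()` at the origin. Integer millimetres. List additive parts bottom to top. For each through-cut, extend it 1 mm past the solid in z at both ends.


difference() {
  cube([310, 230, 70]);
  translate([20, 20, -1]) cube([80, 80, 72]);
}


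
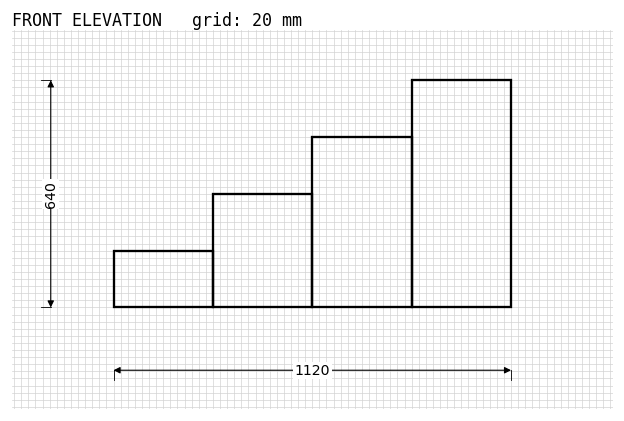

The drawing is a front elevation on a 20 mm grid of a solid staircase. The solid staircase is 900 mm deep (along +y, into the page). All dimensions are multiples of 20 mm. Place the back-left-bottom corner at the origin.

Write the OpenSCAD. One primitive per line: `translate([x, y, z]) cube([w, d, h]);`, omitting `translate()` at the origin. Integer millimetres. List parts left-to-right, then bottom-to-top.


cube([280, 900, 160]);
translate([280, 0, 0]) cube([280, 900, 320]);
translate([560, 0, 0]) cube([280, 900, 480]);
translate([840, 0, 0]) cube([280, 900, 640]);


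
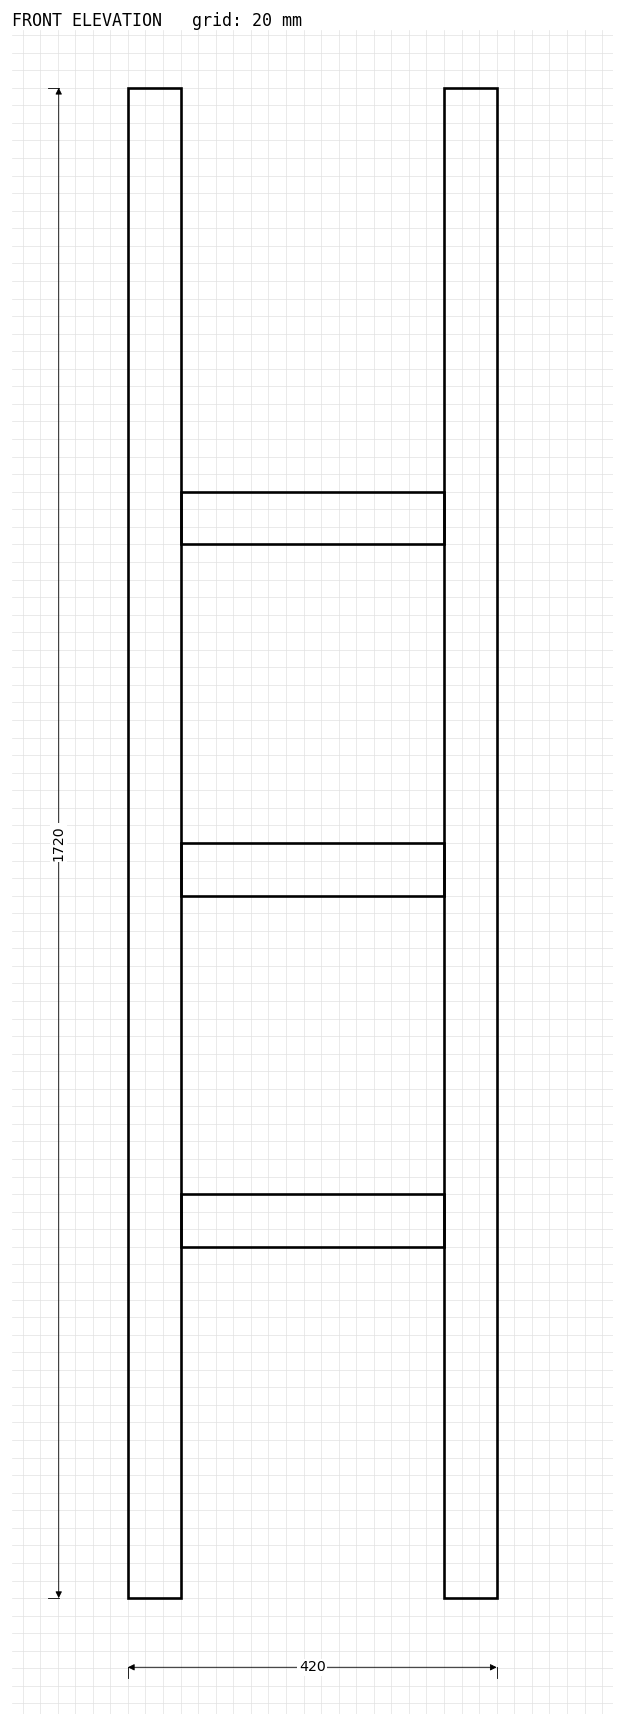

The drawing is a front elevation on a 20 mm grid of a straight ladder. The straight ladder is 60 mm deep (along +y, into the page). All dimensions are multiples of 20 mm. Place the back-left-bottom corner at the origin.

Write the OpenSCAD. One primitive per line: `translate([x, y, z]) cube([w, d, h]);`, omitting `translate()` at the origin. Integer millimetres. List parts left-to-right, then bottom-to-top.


cube([60, 60, 1720]);
translate([60, 0, 400]) cube([300, 60, 60]);
translate([60, 0, 800]) cube([300, 60, 60]);
translate([60, 0, 1200]) cube([300, 60, 60]);
translate([360, 0, 0]) cube([60, 60, 1720]);
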